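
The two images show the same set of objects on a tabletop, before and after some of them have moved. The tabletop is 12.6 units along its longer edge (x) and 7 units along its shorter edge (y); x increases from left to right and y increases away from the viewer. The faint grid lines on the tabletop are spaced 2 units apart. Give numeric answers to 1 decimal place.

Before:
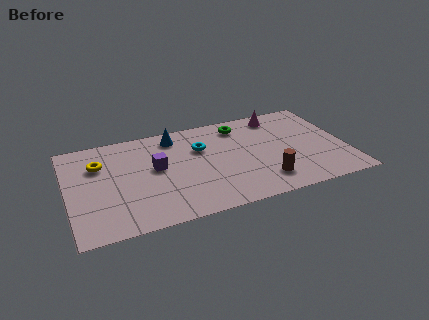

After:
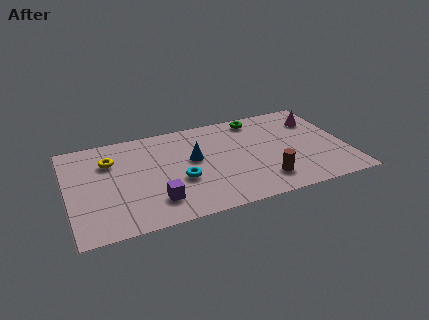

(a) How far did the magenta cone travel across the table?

1.9

From (9.8, 6.0) to (11.5, 5.2), the magenta cone covered √(1.7² + 0.8²) ≈ 1.9 units.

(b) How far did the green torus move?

0.9

The green torus was near (8.0, 5.8) before and (8.8, 6.1) after, so it travelled √(0.8² + 0.3²) ≈ 0.9 units.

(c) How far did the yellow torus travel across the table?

0.5

From (1.5, 4.9) to (2.0, 5.0), the yellow torus covered √(0.5² + 0.1²) ≈ 0.5 units.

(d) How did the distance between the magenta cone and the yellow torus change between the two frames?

+1.1

They were about 8.4 units apart before and 9.5 after — 1.1 units further apart.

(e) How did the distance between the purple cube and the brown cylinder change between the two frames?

-0.4

The distance was about 5.3 in the first image and 4.9 in the second, so they moved 0.4 units closer together.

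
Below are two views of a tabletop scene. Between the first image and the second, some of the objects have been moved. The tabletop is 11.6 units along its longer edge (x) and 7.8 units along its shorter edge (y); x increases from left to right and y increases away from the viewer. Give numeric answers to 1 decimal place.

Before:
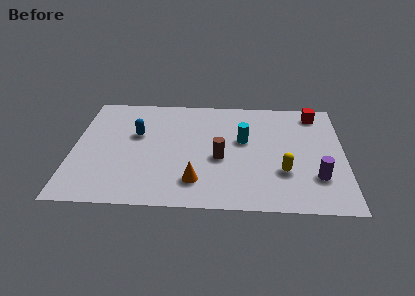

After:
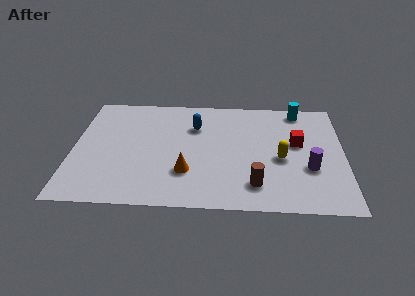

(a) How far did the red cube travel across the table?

2.3

From (10.4, 6.7) to (9.6, 4.5), the red cube covered √(0.8² + 2.2²) ≈ 2.3 units.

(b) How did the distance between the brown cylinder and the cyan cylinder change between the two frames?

+4.0

Before: roughly 1.6 units apart; after: 5.6. That's 4.0 units further apart.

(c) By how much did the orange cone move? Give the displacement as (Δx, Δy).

(-0.4, 0.6)

The orange cone started near (5.3, 1.7) and ended near (4.9, 2.3).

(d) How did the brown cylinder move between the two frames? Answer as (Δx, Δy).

(1.5, -1.7)

The brown cylinder started near (6.3, 3.3) and ended near (7.8, 1.6).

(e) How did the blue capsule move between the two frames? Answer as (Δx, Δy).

(2.5, 0.7)

The blue capsule was at about (2.7, 4.8) and moved to about (5.2, 5.5).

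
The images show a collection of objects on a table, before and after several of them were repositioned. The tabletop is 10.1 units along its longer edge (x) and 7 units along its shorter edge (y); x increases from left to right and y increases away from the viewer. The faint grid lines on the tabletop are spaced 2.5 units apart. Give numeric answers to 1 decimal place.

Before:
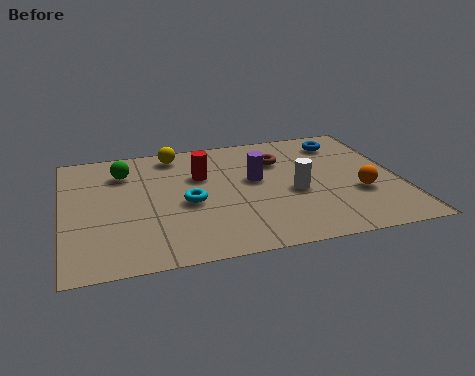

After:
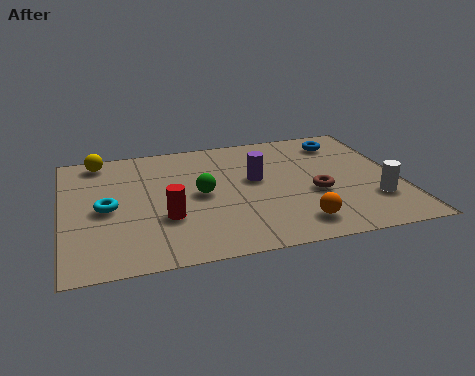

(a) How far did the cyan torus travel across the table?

2.4

From (3.7, 3.1) to (1.3, 3.3), the cyan torus covered √(2.4² + 0.2²) ≈ 2.4 units.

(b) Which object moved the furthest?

the green sphere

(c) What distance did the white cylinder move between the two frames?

2.5

From (6.9, 3.0) to (9.2, 2.0), the white cylinder covered √(2.3² + 1.0²) ≈ 2.5 units.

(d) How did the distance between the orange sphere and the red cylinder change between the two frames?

-1.1

Before: roughly 5.1 units apart; after: 4.0. That's 1.1 units closer together.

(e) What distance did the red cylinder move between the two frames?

2.5

The red cylinder moved from about (4.2, 4.6) to (3.0, 2.4), a distance of √(1.2² + 2.2²) ≈ 2.5.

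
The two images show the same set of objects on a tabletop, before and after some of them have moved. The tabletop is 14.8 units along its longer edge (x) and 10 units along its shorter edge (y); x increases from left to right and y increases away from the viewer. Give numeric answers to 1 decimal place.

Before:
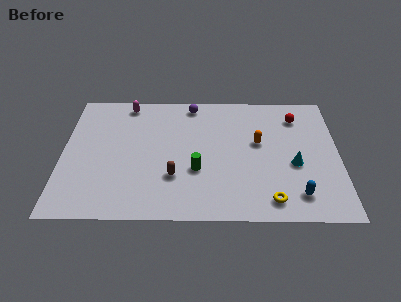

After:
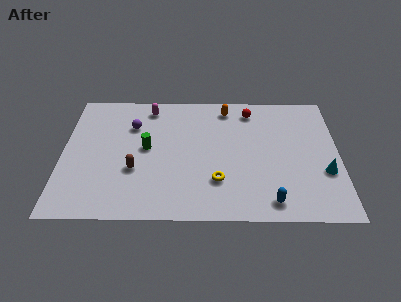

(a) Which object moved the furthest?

the purple sphere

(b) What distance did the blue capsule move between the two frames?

1.5

The blue capsule moved from about (12.5, 1.8) to (11.1, 1.3), a distance of √(1.4² + 0.5²) ≈ 1.5.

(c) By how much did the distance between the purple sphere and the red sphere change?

+0.7

They were about 5.8 units apart before and 6.5 after — 0.7 units further apart.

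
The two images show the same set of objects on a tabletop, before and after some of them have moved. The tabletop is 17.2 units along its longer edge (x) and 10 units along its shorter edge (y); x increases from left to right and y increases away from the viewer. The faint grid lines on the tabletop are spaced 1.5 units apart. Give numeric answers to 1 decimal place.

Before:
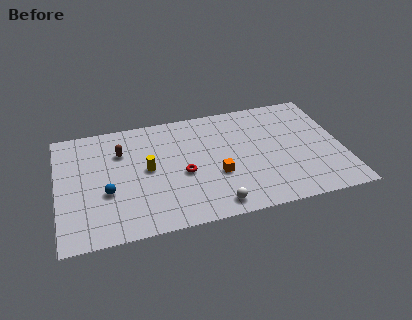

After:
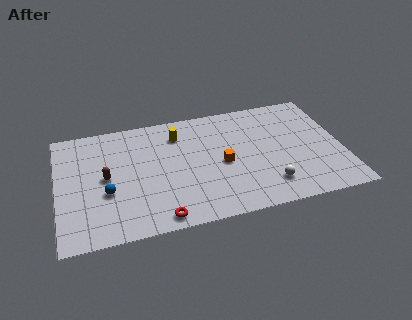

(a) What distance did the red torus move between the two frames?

3.7

The red torus moved from about (7.5, 4.3) to (5.9, 1.0), a distance of √(1.6² + 3.3²) ≈ 3.7.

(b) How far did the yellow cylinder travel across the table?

3.3

From (5.4, 5.2) to (7.4, 7.8), the yellow cylinder covered √(2.0² + 2.6²) ≈ 3.3 units.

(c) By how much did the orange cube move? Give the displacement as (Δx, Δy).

(0.4, 0.9)

The orange cube was at about (9.5, 3.7) and moved to about (9.9, 4.6).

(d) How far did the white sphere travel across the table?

3.4

The white sphere was near (9.2, 1.2) before and (12.5, 2.1) after, so it travelled √(3.3² + 0.9²) ≈ 3.4 units.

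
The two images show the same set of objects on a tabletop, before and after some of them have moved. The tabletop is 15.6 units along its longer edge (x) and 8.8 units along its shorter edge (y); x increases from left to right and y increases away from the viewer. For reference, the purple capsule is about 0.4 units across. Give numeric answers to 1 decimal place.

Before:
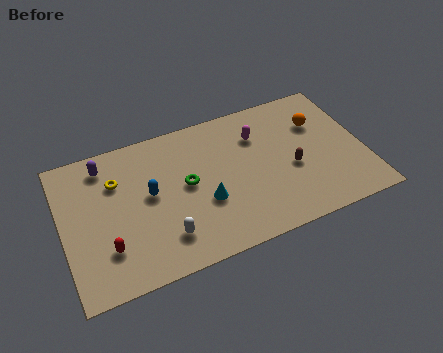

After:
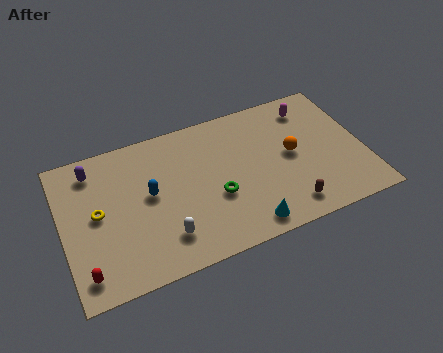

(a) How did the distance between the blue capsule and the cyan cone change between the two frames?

+2.8

They were about 3.1 units apart before and 5.9 after — 2.8 units further apart.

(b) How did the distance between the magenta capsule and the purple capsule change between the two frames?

+3.4

The distance was about 8.0 in the first image and 11.4 in the second, so they moved 3.4 units further apart.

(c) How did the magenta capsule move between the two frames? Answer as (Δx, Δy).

(2.9, 0.8)

From the two frames, the magenta capsule sits at roughly (10.3, 6.4) before and (13.2, 7.2) after.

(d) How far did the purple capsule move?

0.6

The purple capsule moved from about (2.4, 7.4) to (1.8, 7.3), a distance of √(0.6² + 0.1²) ≈ 0.6.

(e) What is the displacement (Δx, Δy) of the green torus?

(1.4, -1.3)

From the two frames, the green torus sits at roughly (6.4, 4.7) before and (7.8, 3.4) after.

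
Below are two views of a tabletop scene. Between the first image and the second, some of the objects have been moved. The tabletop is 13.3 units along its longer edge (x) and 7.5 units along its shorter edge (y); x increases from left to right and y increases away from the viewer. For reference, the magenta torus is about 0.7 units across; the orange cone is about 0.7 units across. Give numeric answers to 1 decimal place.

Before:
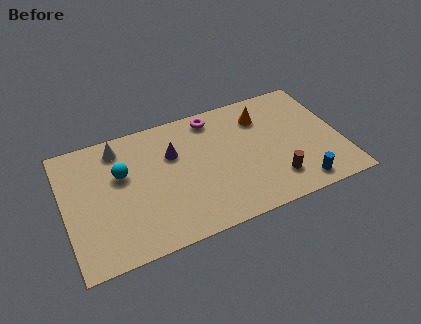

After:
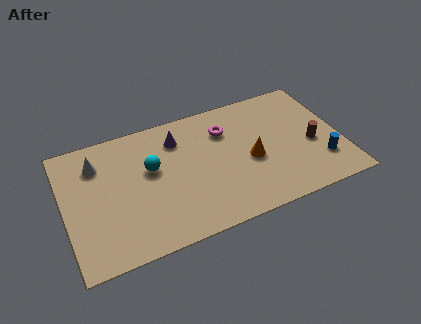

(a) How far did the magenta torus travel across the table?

1.1

The magenta torus moved from about (7.4, 6.5) to (7.9, 5.5), a distance of √(0.5² + 1.0²) ≈ 1.1.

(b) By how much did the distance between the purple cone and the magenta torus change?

-0.3

They were about 2.6 units apart before and 2.3 after — 0.3 units closer together.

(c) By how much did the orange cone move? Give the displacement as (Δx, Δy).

(-0.8, -2.4)

The orange cone started near (9.7, 5.7) and ended near (8.9, 3.3).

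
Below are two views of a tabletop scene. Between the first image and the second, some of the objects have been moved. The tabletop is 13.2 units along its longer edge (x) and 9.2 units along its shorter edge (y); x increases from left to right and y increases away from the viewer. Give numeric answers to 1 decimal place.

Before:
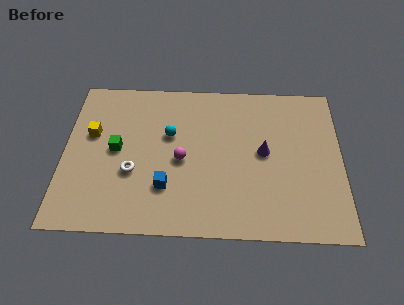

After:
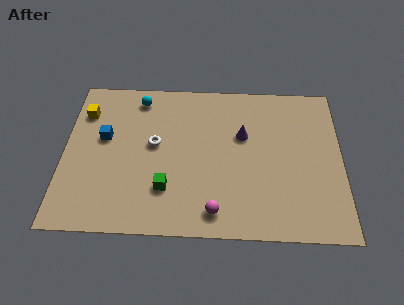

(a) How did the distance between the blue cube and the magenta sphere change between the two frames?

+5.0

Before: roughly 1.7 units apart; after: 6.7. That's 5.0 units further apart.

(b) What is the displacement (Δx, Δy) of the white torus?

(1.0, 1.7)

The white torus started near (3.3, 3.4) and ended near (4.3, 5.1).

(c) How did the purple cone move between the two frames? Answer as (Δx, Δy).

(-1.0, 1.0)

The purple cone was at about (9.5, 4.8) and moved to about (8.5, 5.8).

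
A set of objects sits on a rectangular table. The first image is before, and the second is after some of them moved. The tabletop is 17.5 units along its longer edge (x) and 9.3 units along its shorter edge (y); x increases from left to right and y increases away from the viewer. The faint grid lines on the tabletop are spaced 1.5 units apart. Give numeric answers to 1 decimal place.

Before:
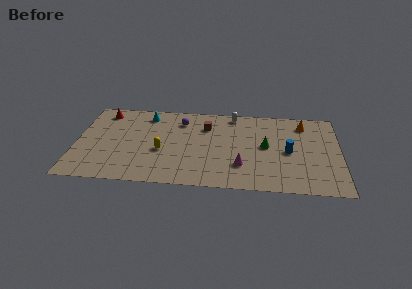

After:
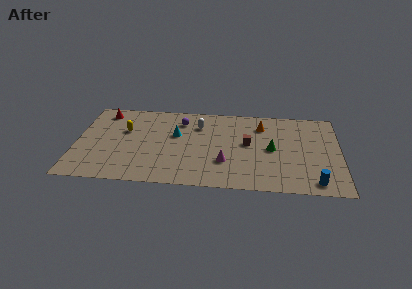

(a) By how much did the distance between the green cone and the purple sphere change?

+0.5

The distance was about 6.2 in the first image and 6.7 in the second, so they moved 0.5 units further apart.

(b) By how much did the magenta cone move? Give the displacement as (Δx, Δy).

(-1.1, 0.3)

The magenta cone started near (11.0, 2.6) and ended near (9.9, 2.9).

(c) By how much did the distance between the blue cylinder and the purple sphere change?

+3.0

The distance was about 7.8 in the first image and 10.8 in the second, so they moved 3.0 units further apart.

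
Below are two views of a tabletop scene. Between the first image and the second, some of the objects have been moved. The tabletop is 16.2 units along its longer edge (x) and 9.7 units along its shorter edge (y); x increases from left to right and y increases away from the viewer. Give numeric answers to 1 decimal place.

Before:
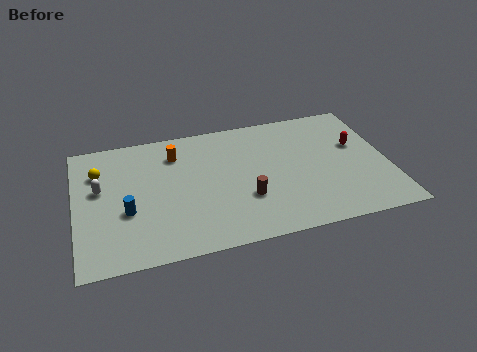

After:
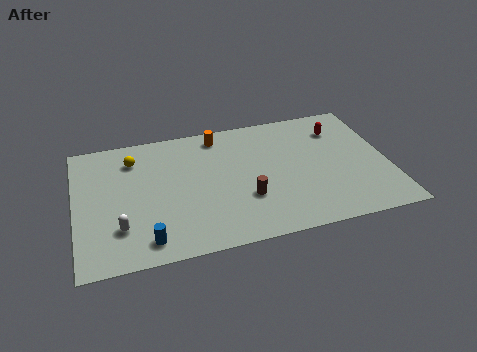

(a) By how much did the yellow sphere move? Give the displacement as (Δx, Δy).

(1.8, 0.6)

From the two frames, the yellow sphere sits at roughly (1.3, 7.0) before and (3.1, 7.6) after.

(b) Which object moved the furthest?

the white capsule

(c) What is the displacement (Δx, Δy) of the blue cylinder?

(0.9, -2.3)

The blue cylinder started near (2.6, 3.7) and ended near (3.5, 1.4).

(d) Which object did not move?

the brown cylinder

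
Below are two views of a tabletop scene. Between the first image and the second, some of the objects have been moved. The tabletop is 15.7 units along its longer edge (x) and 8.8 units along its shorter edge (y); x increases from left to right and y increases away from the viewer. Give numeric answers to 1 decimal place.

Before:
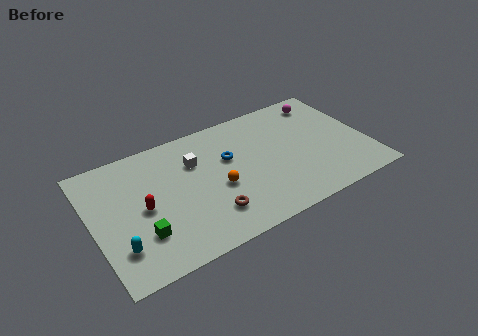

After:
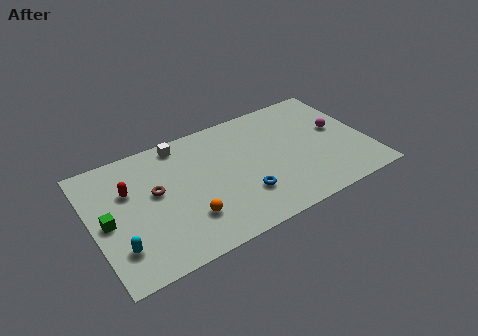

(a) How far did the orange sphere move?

2.3

From (7.0, 3.7) to (5.1, 2.4), the orange sphere covered √(1.9² + 1.3²) ≈ 2.3 units.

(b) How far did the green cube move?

2.4

The green cube was near (2.5, 2.5) before and (0.8, 4.2) after, so it travelled √(1.7² + 1.7²) ≈ 2.4 units.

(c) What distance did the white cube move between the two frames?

1.8

From (6.0, 6.1) to (5.4, 7.8), the white cube covered √(0.6² + 1.7²) ≈ 1.8 units.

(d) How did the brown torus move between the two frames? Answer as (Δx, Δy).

(-2.7, 2.9)

The brown torus was at about (6.3, 2.1) and moved to about (3.6, 5.0).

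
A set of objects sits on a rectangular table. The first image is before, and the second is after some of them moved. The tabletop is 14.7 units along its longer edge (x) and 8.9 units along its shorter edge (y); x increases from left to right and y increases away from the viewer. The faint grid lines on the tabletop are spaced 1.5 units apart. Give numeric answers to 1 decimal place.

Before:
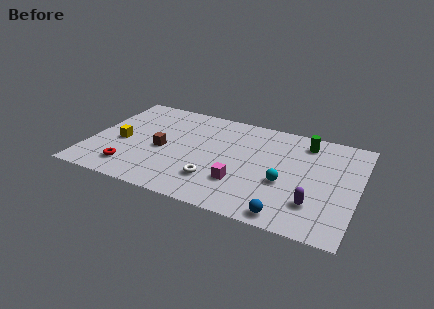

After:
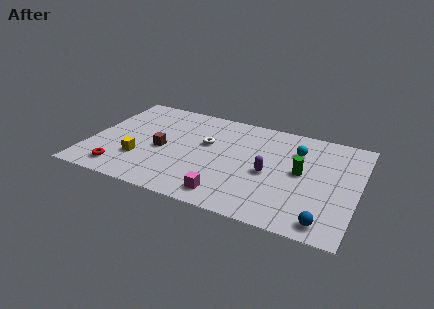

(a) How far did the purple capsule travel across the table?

3.1

From (12.5, 2.3) to (9.9, 4.0), the purple capsule covered √(2.6² + 1.7²) ≈ 3.1 units.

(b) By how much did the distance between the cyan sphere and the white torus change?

+1.1

Before: roughly 3.9 units apart; after: 5.0. That's 1.1 units further apart.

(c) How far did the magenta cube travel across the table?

1.4

The magenta cube moved from about (8.5, 2.6) to (7.9, 1.3), a distance of √(0.6² + 1.3²) ≈ 1.4.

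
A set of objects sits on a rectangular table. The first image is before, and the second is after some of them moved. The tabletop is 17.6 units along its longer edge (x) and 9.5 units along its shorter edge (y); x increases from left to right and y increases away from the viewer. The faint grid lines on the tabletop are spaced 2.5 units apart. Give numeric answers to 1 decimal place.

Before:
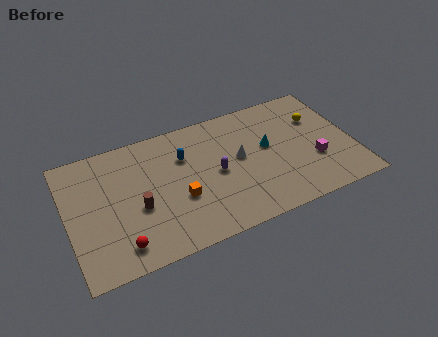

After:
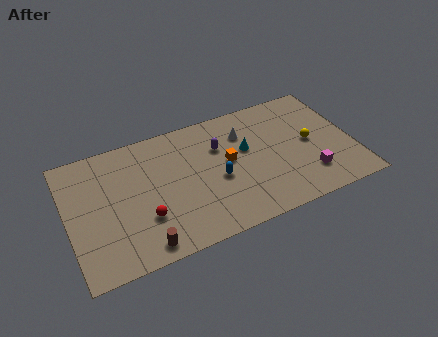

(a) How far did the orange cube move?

3.6

The orange cube moved from about (6.7, 3.6) to (9.9, 5.2), a distance of √(3.2² + 1.6²) ≈ 3.6.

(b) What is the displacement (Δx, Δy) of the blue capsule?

(1.8, -2.5)

The blue capsule started near (7.3, 6.6) and ended near (9.1, 4.1).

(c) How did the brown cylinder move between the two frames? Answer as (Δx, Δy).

(0.0, -2.8)

The brown cylinder was at about (4.2, 3.9) and moved to about (4.2, 1.1).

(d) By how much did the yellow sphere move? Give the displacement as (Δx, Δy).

(-0.7, -1.7)

The yellow sphere was at about (15.7, 6.5) and moved to about (15.0, 4.8).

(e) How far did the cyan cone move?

1.3

The cyan cone moved from about (12.4, 5.4) to (11.1, 5.7), a distance of √(1.3² + 0.3²) ≈ 1.3.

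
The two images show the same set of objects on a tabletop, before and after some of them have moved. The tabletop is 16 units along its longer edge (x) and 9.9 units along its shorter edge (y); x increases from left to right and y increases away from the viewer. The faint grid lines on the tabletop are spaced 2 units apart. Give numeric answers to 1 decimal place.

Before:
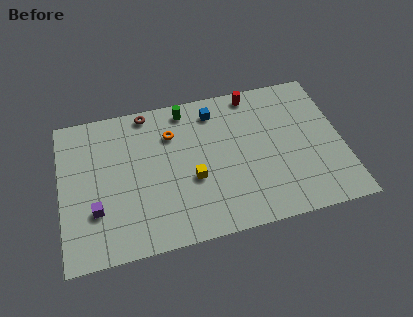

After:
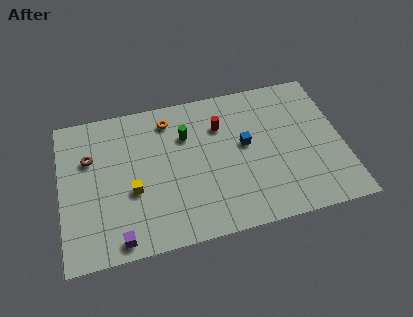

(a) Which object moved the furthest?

the brown torus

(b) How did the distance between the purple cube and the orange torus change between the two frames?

+1.8

They were about 6.1 units apart before and 7.9 after — 1.8 units further apart.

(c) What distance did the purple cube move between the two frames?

2.4

From (1.9, 3.1) to (3.1, 1.0), the purple cube covered √(1.2² + 2.1²) ≈ 2.4 units.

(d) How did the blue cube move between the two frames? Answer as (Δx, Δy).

(1.6, -2.7)

The blue cube was at about (8.9, 8.2) and moved to about (10.5, 5.5).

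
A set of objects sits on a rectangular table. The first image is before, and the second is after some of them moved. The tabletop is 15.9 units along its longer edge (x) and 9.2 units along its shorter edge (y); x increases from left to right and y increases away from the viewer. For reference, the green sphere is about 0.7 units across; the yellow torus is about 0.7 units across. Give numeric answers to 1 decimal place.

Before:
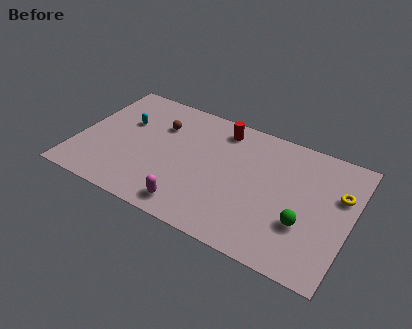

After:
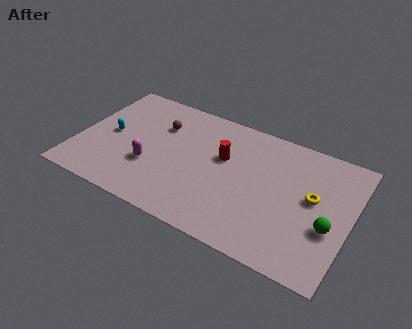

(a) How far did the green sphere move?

1.5

The green sphere moved from about (13.4, 3.1) to (14.8, 3.5), a distance of √(1.4² + 0.4²) ≈ 1.5.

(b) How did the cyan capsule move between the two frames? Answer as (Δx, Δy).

(-0.7, -1.3)

The cyan capsule was at about (2.5, 5.9) and moved to about (1.8, 4.6).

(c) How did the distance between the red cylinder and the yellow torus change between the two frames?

-2.0

They were about 7.3 units apart before and 5.3 after — 2.0 units closer together.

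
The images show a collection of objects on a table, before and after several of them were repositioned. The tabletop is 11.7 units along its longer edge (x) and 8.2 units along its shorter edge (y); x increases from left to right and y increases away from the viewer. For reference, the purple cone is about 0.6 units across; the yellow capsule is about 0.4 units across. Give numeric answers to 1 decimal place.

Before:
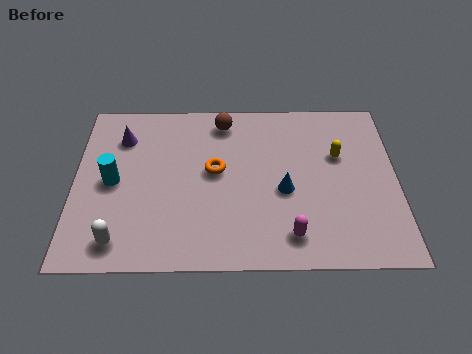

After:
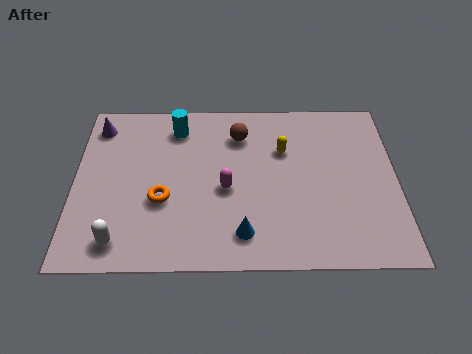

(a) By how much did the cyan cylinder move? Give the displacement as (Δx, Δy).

(2.3, 2.7)

The cyan cylinder was at about (1.4, 4.0) and moved to about (3.7, 6.7).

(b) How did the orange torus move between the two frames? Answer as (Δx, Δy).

(-1.9, -1.4)

The orange torus was at about (5.1, 4.5) and moved to about (3.2, 3.1).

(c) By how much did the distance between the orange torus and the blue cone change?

+0.6

The distance was about 2.7 in the first image and 3.3 in the second, so they moved 0.6 units further apart.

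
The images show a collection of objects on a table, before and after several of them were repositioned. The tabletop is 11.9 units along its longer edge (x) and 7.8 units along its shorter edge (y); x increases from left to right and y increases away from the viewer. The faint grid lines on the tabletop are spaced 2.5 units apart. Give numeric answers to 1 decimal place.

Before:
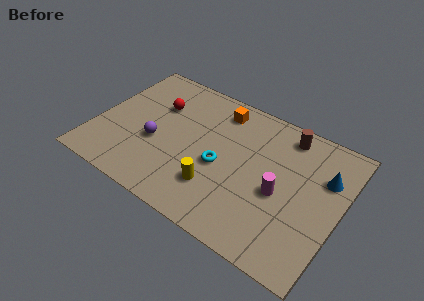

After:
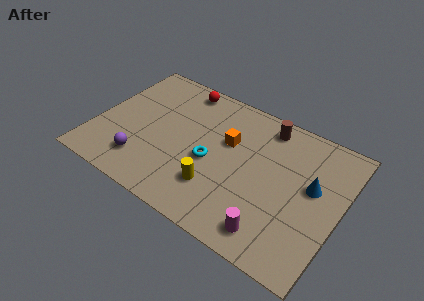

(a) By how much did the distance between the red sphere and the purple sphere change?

+3.1

They were about 2.2 units apart before and 5.3 after — 3.1 units further apart.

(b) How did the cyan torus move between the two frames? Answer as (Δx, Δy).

(-0.5, 0.0)

The cyan torus started near (6.2, 3.4) and ended near (5.7, 3.4).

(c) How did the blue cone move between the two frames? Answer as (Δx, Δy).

(-0.5, -0.8)

The blue cone was at about (11.0, 5.3) and moved to about (10.5, 4.5).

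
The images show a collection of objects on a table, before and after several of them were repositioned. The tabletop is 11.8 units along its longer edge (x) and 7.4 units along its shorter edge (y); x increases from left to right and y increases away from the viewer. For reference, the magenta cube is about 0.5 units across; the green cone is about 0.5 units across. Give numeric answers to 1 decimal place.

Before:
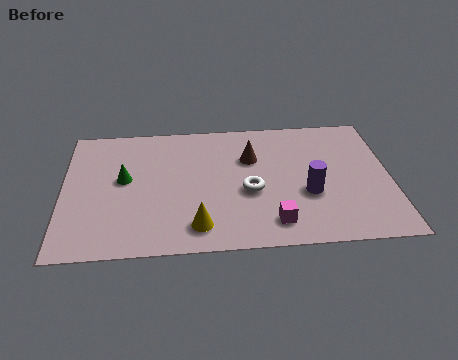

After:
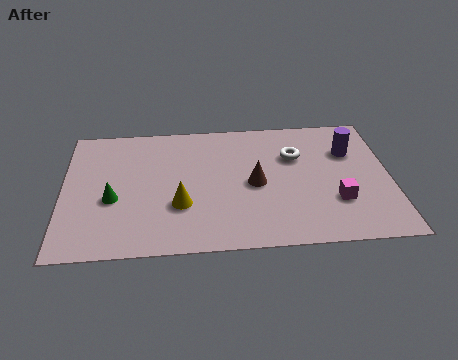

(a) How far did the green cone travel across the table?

1.2

The green cone moved from about (2.2, 4.1) to (1.8, 3.0), a distance of √(0.4² + 1.1²) ≈ 1.2.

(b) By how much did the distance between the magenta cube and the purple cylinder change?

+0.9

They were about 2.0 units apart before and 2.9 after — 0.9 units further apart.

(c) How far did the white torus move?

2.5

The white torus was near (6.7, 3.1) before and (8.4, 5.0) after, so it travelled √(1.7² + 1.9²) ≈ 2.5 units.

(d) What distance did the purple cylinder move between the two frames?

2.8

From (8.8, 2.8) to (10.4, 5.1), the purple cylinder covered √(1.6² + 2.3²) ≈ 2.8 units.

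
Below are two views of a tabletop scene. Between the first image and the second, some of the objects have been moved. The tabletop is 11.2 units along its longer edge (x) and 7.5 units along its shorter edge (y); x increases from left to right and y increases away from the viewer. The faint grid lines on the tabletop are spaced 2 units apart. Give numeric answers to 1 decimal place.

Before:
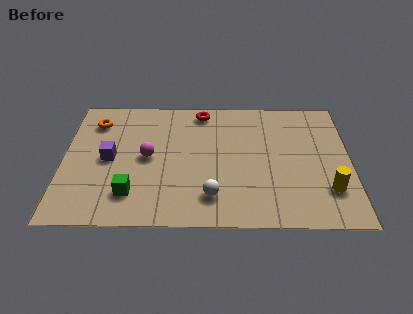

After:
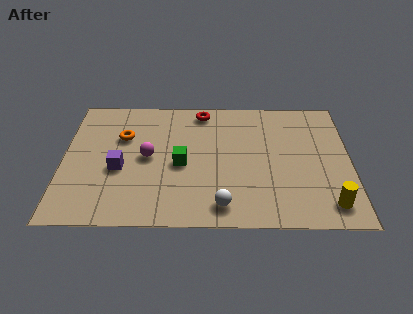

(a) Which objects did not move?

the red torus and the magenta sphere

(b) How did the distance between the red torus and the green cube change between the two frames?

-2.3

The distance was about 5.6 in the first image and 3.3 in the second, so they moved 2.3 units closer together.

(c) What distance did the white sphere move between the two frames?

0.6

The white sphere moved from about (5.8, 1.6) to (6.2, 1.1), a distance of √(0.4² + 0.5²) ≈ 0.6.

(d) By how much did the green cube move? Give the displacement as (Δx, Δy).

(1.9, 1.7)

The green cube started near (2.7, 1.7) and ended near (4.6, 3.4).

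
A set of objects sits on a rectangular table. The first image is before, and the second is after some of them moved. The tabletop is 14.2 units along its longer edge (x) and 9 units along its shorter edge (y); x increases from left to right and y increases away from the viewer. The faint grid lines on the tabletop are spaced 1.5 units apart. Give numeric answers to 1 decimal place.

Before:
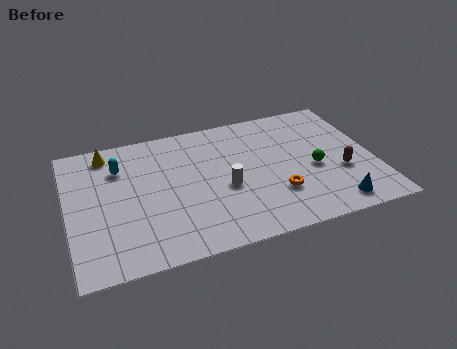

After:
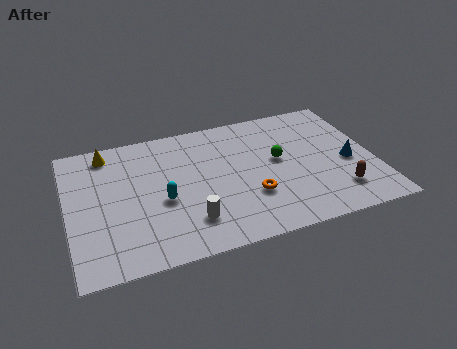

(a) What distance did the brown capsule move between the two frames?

1.3

From (12.6, 3.3) to (12.3, 2.0), the brown capsule covered √(0.3² + 1.3²) ≈ 1.3 units.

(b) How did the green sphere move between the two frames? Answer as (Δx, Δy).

(-1.6, 1.1)

The green sphere was at about (11.4, 3.9) and moved to about (9.8, 5.0).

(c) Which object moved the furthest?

the cyan capsule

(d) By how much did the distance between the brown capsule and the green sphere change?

+2.6

Before: roughly 1.3 units apart; after: 3.9. That's 2.6 units further apart.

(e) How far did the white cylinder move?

2.5

The white cylinder moved from about (7.2, 3.8) to (5.4, 2.1), a distance of √(1.8² + 1.7²) ≈ 2.5.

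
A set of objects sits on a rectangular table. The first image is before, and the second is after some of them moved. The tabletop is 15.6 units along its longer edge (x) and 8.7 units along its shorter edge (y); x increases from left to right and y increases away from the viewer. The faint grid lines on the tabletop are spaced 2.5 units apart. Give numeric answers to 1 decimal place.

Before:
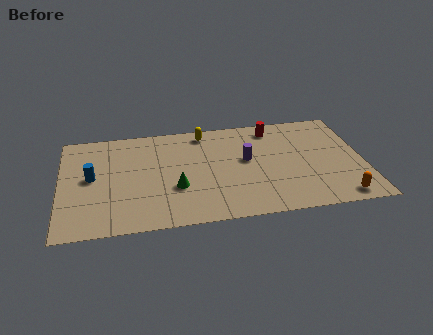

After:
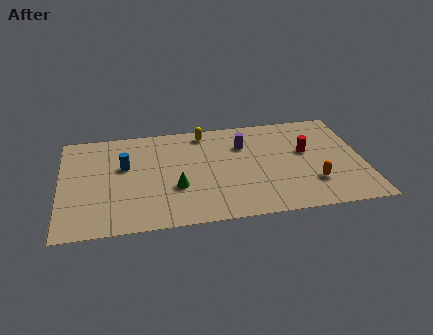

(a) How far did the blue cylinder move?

1.8

The blue cylinder moved from about (1.6, 4.6) to (3.3, 5.3), a distance of √(1.7² + 0.7²) ≈ 1.8.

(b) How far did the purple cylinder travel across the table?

1.3

The purple cylinder moved from about (9.6, 4.9) to (9.5, 6.2), a distance of √(0.1² + 1.3²) ≈ 1.3.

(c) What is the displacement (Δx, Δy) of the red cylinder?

(1.6, -2.3)

From the two frames, the red cylinder sits at roughly (11.1, 7.4) before and (12.7, 5.1) after.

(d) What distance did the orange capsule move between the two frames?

1.9

The orange capsule moved from about (14.2, 1.0) to (12.9, 2.4), a distance of √(1.3² + 1.4²) ≈ 1.9.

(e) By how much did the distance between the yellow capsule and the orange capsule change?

-1.9

The distance was about 9.4 in the first image and 7.5 in the second, so they moved 1.9 units closer together.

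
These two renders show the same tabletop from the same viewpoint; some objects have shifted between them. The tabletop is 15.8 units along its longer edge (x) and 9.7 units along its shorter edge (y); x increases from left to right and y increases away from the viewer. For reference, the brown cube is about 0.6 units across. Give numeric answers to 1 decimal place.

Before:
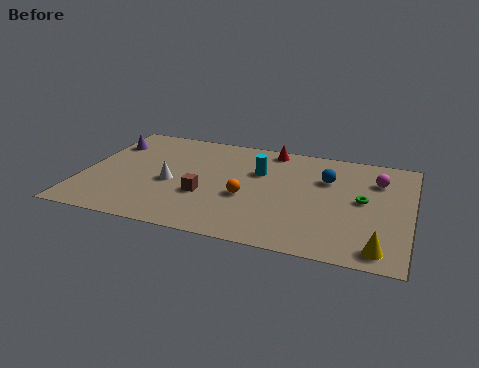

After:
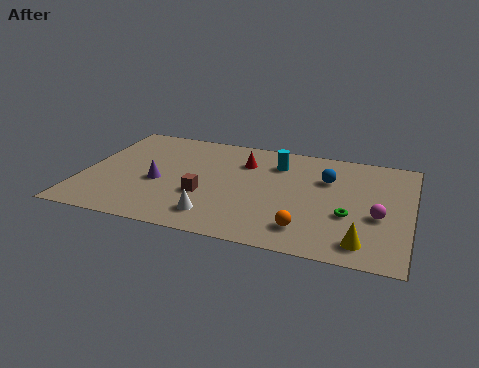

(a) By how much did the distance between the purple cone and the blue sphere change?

-2.4

The distance was about 10.8 in the first image and 8.4 in the second, so they moved 2.4 units closer together.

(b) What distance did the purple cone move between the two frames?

4.2

The purple cone was near (0.9, 7.2) before and (3.7, 4.1) after, so it travelled √(2.8² + 3.1²) ≈ 4.2 units.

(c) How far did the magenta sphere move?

3.2

The magenta sphere was near (14.1, 7.1) before and (14.3, 3.9) after, so it travelled √(0.2² + 3.2²) ≈ 3.2 units.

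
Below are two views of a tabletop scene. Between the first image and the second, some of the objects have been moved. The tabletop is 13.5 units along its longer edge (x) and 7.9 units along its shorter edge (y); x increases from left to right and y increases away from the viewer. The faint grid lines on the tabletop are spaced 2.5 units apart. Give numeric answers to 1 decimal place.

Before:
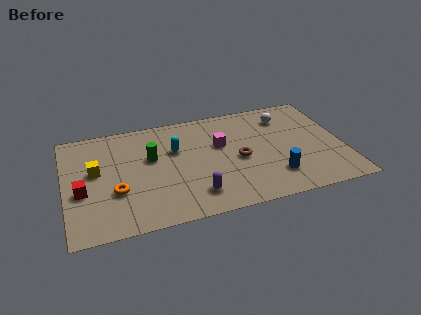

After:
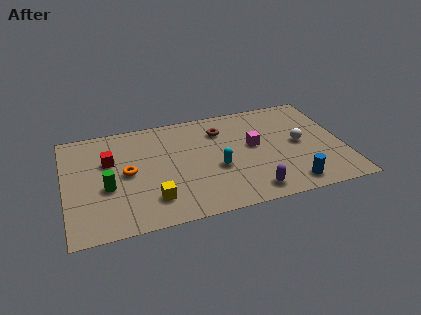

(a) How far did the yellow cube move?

3.7

From (1.5, 4.5) to (4.1, 1.8), the yellow cube covered √(2.6² + 2.7²) ≈ 3.7 units.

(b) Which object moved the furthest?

the yellow cube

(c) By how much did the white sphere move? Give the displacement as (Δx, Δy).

(0.5, -2.2)

The white sphere was at about (10.9, 6.2) and moved to about (11.4, 4.0).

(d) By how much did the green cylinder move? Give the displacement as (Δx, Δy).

(-2.2, -1.6)

The green cylinder started near (4.2, 4.8) and ended near (2.0, 3.2).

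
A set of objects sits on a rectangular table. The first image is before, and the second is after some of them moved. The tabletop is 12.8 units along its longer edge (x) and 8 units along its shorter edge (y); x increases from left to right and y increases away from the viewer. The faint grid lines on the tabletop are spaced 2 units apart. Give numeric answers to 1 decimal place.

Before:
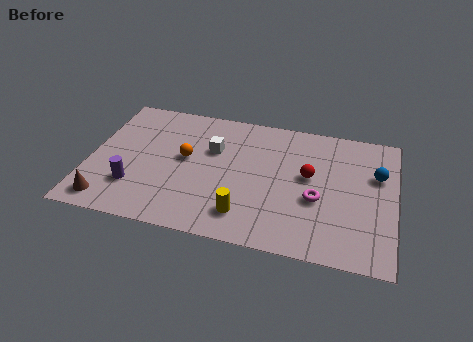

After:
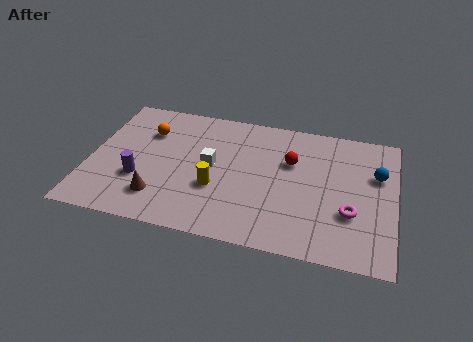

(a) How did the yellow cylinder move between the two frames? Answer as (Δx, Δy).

(-1.3, 1.3)

The yellow cylinder was at about (6.7, 1.6) and moved to about (5.4, 2.9).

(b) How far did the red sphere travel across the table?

1.1

The red sphere moved from about (9.2, 4.5) to (8.4, 5.2), a distance of √(0.8² + 0.7²) ≈ 1.1.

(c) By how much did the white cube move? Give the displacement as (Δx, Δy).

(0.0, -1.0)

The white cube started near (5.1, 5.2) and ended near (5.1, 4.2).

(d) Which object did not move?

the blue sphere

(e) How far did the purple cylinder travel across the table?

0.5

The purple cylinder was near (2.0, 2.2) before and (2.2, 2.7) after, so it travelled √(0.2² + 0.5²) ≈ 0.5 units.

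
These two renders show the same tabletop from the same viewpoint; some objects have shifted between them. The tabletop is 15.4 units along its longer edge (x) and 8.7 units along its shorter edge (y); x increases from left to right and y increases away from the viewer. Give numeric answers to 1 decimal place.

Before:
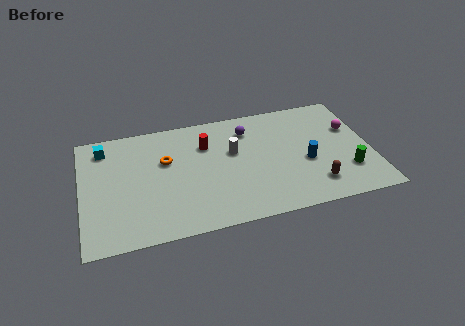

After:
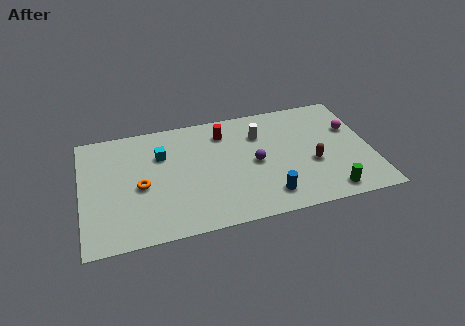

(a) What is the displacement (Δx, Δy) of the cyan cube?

(3.0, -1.2)

The cyan cube started near (1.3, 7.2) and ended near (4.3, 6.0).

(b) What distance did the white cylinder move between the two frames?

1.8

The white cylinder moved from about (8.1, 5.3) to (9.6, 6.3), a distance of √(1.5² + 1.0²) ≈ 1.8.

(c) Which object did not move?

the magenta sphere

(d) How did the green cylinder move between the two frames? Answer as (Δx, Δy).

(-1.1, -1.3)

From the two frames, the green cylinder sits at roughly (14.0, 2.4) before and (12.9, 1.1) after.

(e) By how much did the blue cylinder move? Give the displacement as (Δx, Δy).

(-2.2, -2.0)

The blue cylinder was at about (11.9, 3.6) and moved to about (9.7, 1.6).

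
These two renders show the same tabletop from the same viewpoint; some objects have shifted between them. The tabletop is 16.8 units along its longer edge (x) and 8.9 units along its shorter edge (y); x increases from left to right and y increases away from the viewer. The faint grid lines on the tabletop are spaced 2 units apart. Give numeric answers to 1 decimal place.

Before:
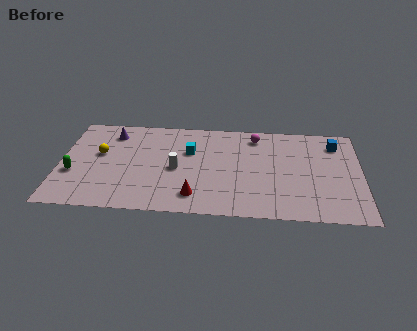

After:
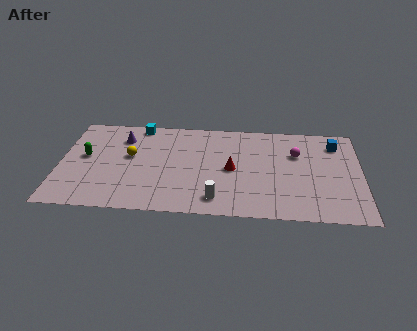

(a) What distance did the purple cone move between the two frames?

0.7

From (2.8, 7.2) to (3.4, 6.8), the purple cone covered √(0.6² + 0.4²) ≈ 0.7 units.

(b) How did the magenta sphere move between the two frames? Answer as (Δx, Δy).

(2.3, -1.5)

From the two frames, the magenta sphere sits at roughly (10.9, 7.5) before and (13.2, 6.0) after.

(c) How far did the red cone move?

3.3

From (7.6, 1.7) to (9.6, 4.3), the red cone covered √(2.0² + 2.6²) ≈ 3.3 units.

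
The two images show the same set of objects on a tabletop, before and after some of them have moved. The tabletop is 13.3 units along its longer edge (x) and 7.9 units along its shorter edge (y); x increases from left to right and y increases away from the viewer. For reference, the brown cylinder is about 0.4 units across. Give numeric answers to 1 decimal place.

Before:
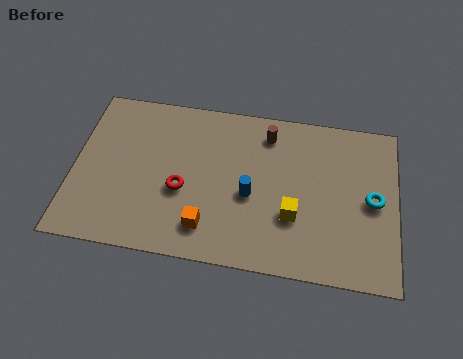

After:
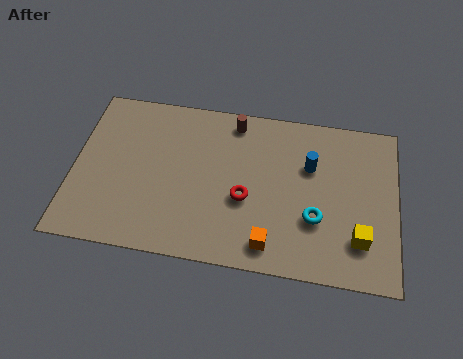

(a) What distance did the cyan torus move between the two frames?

2.6

The cyan torus was near (12.3, 3.9) before and (10.0, 2.7) after, so it travelled √(2.3² + 1.2²) ≈ 2.6 units.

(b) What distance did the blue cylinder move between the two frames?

3.0

The blue cylinder was near (7.3, 3.4) before and (9.7, 5.2) after, so it travelled √(2.4² + 1.8²) ≈ 3.0 units.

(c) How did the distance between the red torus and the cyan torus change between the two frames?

-4.9

The distance was about 7.8 in the first image and 2.9 in the second, so they moved 4.9 units closer together.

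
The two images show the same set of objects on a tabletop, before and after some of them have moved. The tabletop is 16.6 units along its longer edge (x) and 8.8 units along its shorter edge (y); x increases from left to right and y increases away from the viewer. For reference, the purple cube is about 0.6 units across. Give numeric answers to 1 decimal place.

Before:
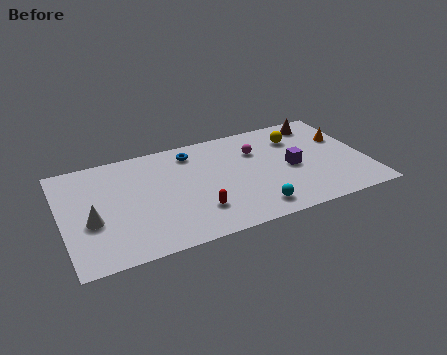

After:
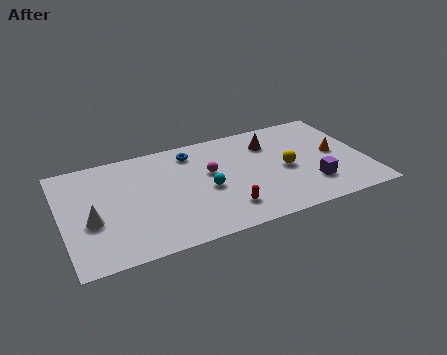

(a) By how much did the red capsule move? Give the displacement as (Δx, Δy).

(1.5, -0.4)

The red capsule was at about (7.1, 2.3) and moved to about (8.6, 1.9).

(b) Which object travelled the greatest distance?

the cyan sphere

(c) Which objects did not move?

the blue torus and the white cone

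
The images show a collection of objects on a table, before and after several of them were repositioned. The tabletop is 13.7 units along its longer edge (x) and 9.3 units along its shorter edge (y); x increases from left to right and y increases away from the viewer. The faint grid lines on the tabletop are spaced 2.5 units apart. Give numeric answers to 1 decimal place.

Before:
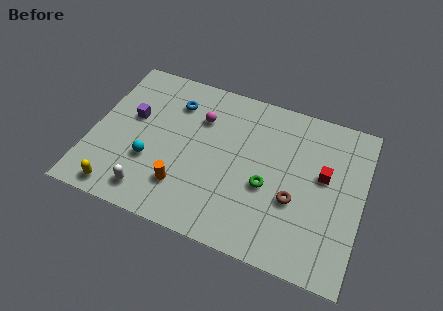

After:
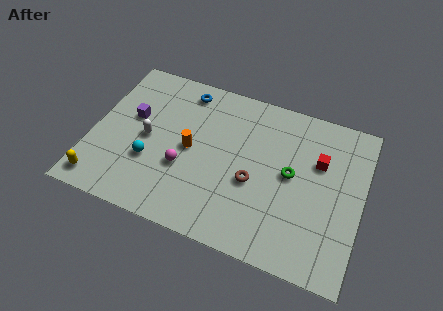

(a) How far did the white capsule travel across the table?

3.1

From (3.3, 1.4) to (2.8, 4.5), the white capsule covered √(0.5² + 3.1²) ≈ 3.1 units.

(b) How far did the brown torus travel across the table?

2.1

From (10.4, 3.5) to (8.3, 3.8), the brown torus covered √(2.1² + 0.3²) ≈ 2.1 units.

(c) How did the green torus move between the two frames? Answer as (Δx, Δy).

(1.1, 1.1)

From the two frames, the green torus sits at roughly (9.0, 3.8) before and (10.1, 4.9) after.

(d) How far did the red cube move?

0.8

The red cube moved from about (11.7, 5.4) to (11.4, 6.1), a distance of √(0.3² + 0.7²) ≈ 0.8.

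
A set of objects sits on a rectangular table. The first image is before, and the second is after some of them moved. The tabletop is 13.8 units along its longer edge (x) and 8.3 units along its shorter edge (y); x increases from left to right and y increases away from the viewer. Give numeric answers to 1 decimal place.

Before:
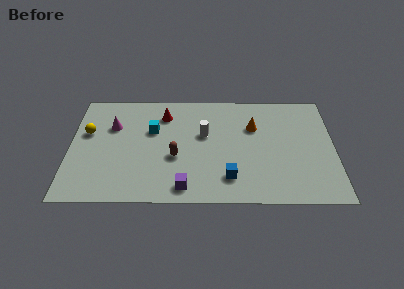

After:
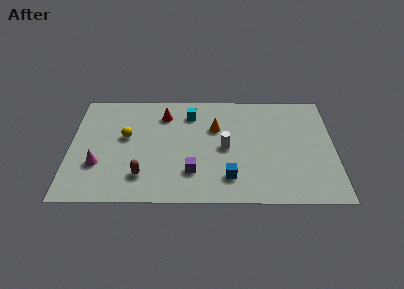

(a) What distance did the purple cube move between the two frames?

1.2

The purple cube moved from about (6.0, 1.1) to (6.4, 2.2), a distance of √(0.4² + 1.1²) ≈ 1.2.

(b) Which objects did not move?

the red cone and the blue cube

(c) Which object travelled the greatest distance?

the magenta cone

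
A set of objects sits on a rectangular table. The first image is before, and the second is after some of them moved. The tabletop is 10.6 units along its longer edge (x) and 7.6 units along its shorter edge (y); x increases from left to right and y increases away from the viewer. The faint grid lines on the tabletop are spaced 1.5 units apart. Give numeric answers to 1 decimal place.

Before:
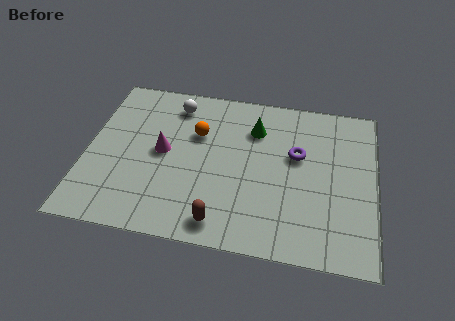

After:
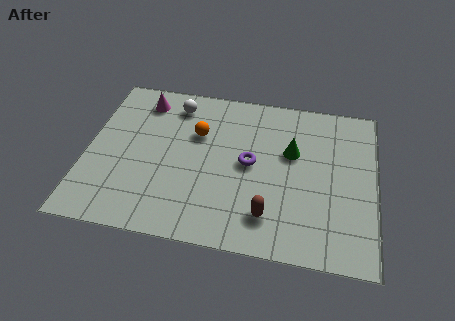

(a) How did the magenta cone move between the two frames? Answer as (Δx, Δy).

(-0.9, 2.4)

The magenta cone started near (2.8, 3.9) and ended near (1.9, 6.3).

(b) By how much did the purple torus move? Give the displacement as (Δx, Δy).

(-1.7, -0.7)

The purple torus was at about (7.7, 4.6) and moved to about (6.0, 3.9).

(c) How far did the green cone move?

1.7

From (6.1, 5.6) to (7.5, 4.7), the green cone covered √(1.4² + 0.9²) ≈ 1.7 units.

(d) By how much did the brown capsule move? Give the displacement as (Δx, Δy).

(1.7, 0.6)

From the two frames, the brown capsule sits at roughly (5.1, 1.0) before and (6.8, 1.6) after.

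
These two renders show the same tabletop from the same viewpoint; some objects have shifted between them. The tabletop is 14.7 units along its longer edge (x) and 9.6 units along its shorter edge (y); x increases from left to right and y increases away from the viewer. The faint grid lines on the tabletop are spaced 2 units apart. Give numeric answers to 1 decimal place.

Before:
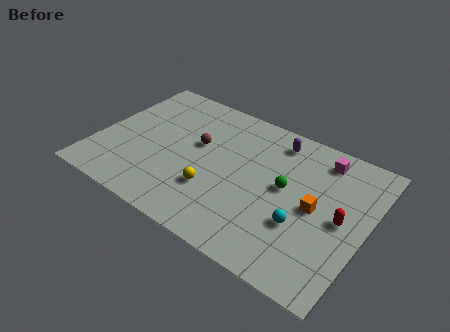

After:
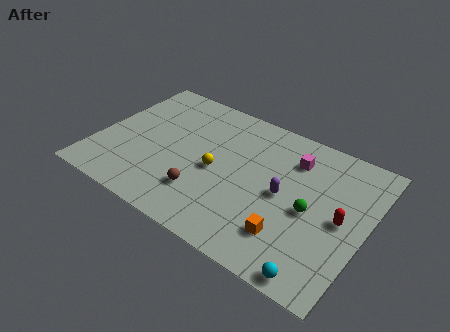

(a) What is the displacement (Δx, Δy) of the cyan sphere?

(1.3, -2.5)

The cyan sphere started near (11.5, 3.3) and ended near (12.8, 0.8).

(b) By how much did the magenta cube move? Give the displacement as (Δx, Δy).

(-1.4, -0.8)

From the two frames, the magenta cube sits at roughly (11.8, 8.1) before and (10.4, 7.3) after.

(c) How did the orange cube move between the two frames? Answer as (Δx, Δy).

(-1.0, -2.4)

From the two frames, the orange cube sits at roughly (12.0, 4.7) before and (11.0, 2.3) after.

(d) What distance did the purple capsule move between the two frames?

3.5

The purple capsule moved from about (9.3, 8.1) to (10.3, 4.7), a distance of √(1.0² + 3.4²) ≈ 3.5.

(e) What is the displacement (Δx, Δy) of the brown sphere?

(0.9, -3.2)

The brown sphere was at about (5.3, 5.7) and moved to about (6.2, 2.5).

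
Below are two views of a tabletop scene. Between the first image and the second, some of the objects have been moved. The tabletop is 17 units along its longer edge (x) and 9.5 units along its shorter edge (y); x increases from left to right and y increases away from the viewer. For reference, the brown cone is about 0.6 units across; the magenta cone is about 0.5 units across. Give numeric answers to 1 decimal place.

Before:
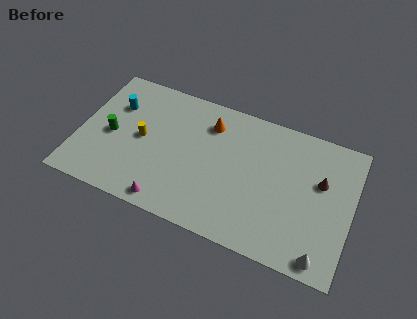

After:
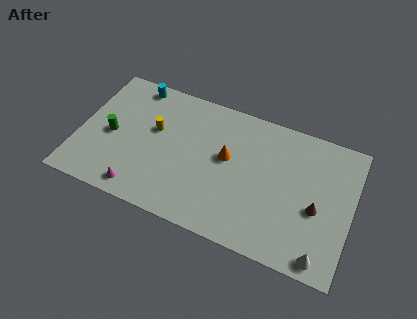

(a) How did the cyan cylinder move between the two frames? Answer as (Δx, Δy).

(1.0, 1.9)

From the two frames, the cyan cylinder sits at roughly (2.0, 6.6) before and (3.0, 8.5) after.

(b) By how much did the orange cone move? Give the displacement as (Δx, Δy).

(1.3, -2.0)

The orange cone started near (7.9, 7.4) and ended near (9.2, 5.4).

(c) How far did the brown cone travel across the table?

1.9

From (15.0, 5.9) to (14.9, 4.0), the brown cone covered √(0.1² + 1.9²) ≈ 1.9 units.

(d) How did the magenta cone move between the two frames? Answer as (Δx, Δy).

(-1.8, 0.2)

The magenta cone started near (6.0, 1.0) and ended near (4.2, 1.2).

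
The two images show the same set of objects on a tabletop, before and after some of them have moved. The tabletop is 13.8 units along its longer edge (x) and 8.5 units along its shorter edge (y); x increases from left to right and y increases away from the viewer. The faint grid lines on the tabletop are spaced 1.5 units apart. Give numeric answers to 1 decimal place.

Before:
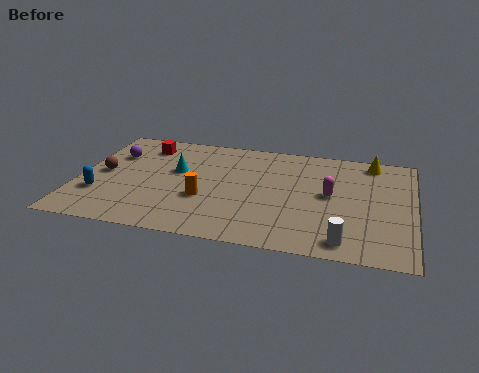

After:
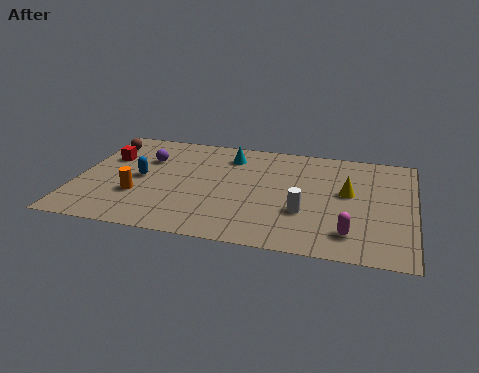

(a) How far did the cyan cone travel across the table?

2.7

The cyan cone moved from about (4.0, 5.1) to (6.1, 6.8), a distance of √(2.1² + 1.7²) ≈ 2.7.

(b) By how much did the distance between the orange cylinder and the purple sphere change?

-1.9

The distance was about 4.9 in the first image and 3.0 in the second, so they moved 1.9 units closer together.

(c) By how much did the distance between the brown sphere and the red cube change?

-1.8

Before: roughly 3.0 units apart; after: 1.2. That's 1.8 units closer together.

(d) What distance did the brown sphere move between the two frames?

2.5

The brown sphere moved from about (1.0, 4.3) to (0.8, 6.8), a distance of √(0.2² + 2.5²) ≈ 2.5.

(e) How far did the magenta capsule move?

2.9

The magenta capsule moved from about (10.4, 4.5) to (11.3, 1.7), a distance of √(0.9² + 2.8²) ≈ 2.9.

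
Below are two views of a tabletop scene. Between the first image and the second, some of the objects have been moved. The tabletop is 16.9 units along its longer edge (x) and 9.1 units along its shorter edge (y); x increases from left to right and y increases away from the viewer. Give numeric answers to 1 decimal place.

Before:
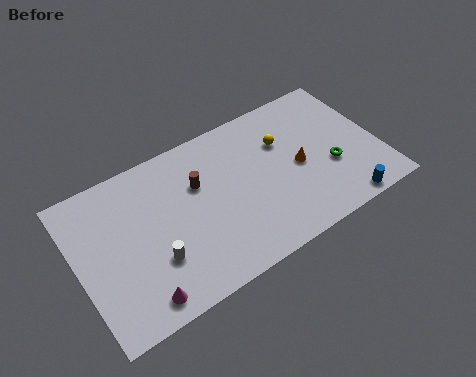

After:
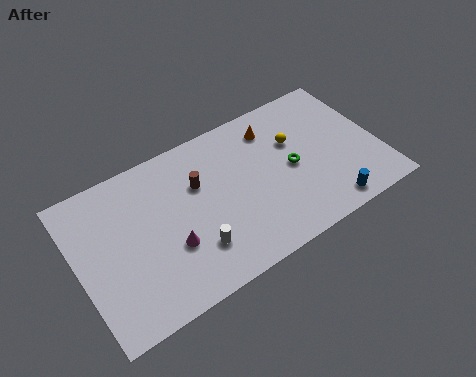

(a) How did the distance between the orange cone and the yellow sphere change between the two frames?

-0.3

The distance was about 2.0 in the first image and 1.7 in the second, so they moved 0.3 units closer together.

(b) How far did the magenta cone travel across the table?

2.8

The magenta cone moved from about (2.9, 1.2) to (4.9, 3.2), a distance of √(2.0² + 2.0²) ≈ 2.8.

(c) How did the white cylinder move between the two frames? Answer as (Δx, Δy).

(2.1, -0.5)

From the two frames, the white cylinder sits at roughly (4.0, 2.9) before and (6.1, 2.4) after.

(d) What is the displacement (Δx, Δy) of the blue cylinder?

(-0.8, 0.3)

From the two frames, the blue cylinder sits at roughly (14.3, 0.8) before and (13.5, 1.1) after.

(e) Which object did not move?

the brown cylinder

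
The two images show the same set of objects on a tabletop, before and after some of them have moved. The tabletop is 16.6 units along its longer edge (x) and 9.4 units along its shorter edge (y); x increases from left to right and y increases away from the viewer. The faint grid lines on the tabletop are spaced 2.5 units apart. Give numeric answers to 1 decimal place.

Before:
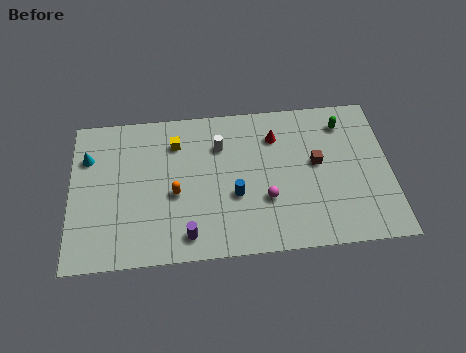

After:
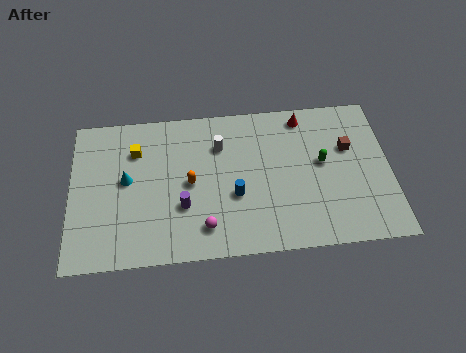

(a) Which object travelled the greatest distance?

the magenta sphere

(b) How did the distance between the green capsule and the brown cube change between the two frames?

-1.2

They were about 2.8 units apart before and 1.6 after — 1.2 units closer together.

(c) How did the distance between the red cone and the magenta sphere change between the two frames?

+4.4

The distance was about 3.9 in the first image and 8.3 in the second, so they moved 4.4 units further apart.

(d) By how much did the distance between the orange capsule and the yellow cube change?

+0.4

They were about 3.2 units apart before and 3.6 after — 0.4 units further apart.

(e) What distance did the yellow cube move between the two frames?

2.1

The yellow cube was near (5.5, 7.2) before and (3.4, 6.9) after, so it travelled √(2.1² + 0.3²) ≈ 2.1 units.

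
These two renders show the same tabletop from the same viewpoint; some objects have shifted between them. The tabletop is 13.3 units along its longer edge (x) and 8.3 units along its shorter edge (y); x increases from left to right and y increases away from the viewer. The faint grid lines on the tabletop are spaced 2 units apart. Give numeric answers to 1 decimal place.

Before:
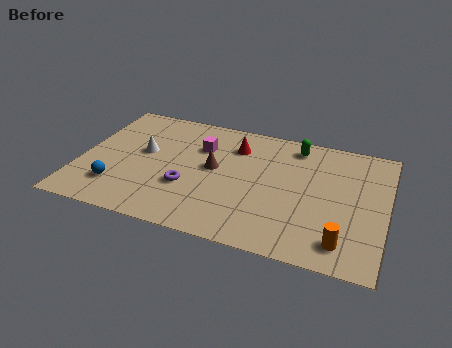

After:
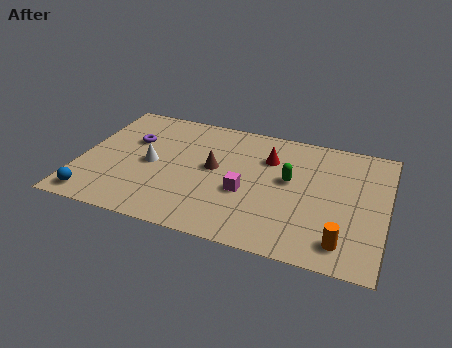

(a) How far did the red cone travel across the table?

1.6

The red cone moved from about (6.6, 6.3) to (8.1, 5.9), a distance of √(1.5² + 0.4²) ≈ 1.6.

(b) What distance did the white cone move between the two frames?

0.8

The white cone was near (2.7, 4.7) before and (3.1, 4.0) after, so it travelled √(0.4² + 0.7²) ≈ 0.8 units.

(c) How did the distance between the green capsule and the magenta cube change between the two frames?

-2.0

Before: roughly 4.3 units apart; after: 2.3. That's 2.0 units closer together.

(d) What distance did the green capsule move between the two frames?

2.4

The green capsule moved from about (9.2, 7.1) to (9.1, 4.7), a distance of √(0.1² + 2.4²) ≈ 2.4.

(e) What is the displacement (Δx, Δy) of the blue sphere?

(-0.9, -1.0)

From the two frames, the blue sphere sits at roughly (1.8, 2.0) before and (0.9, 1.0) after.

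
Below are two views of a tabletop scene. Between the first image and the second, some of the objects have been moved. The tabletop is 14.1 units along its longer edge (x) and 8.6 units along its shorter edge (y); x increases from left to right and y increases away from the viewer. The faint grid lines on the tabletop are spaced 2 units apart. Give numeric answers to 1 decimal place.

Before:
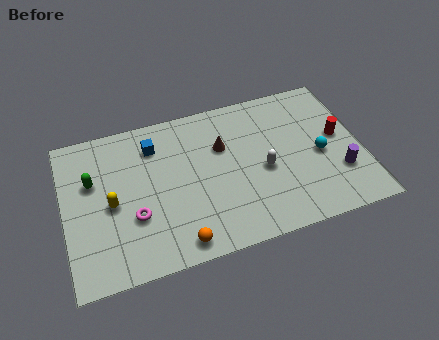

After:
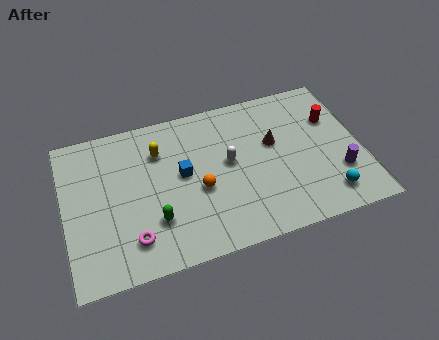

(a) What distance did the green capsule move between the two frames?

4.0

From (1.4, 5.5) to (4.1, 2.5), the green capsule covered √(2.7² + 3.0²) ≈ 4.0 units.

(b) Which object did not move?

the purple cylinder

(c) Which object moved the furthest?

the green capsule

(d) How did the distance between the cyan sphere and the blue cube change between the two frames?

-0.9

They were about 8.2 units apart before and 7.3 after — 0.9 units closer together.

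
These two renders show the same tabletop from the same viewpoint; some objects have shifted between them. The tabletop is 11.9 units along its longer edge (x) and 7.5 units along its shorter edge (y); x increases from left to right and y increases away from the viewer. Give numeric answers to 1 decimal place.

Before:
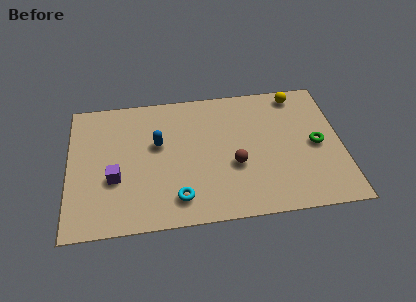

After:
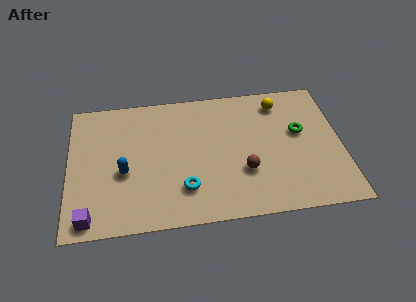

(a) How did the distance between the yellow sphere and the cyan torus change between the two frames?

-1.4

Before: roughly 7.5 units apart; after: 6.1. That's 1.4 units closer together.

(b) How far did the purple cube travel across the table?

2.3

The purple cube was near (2.0, 2.8) before and (0.9, 0.8) after, so it travelled √(1.1² + 2.0²) ≈ 2.3 units.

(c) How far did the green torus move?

1.1

The green torus was near (10.8, 3.6) before and (10.1, 4.4) after, so it travelled √(0.7² + 0.8²) ≈ 1.1 units.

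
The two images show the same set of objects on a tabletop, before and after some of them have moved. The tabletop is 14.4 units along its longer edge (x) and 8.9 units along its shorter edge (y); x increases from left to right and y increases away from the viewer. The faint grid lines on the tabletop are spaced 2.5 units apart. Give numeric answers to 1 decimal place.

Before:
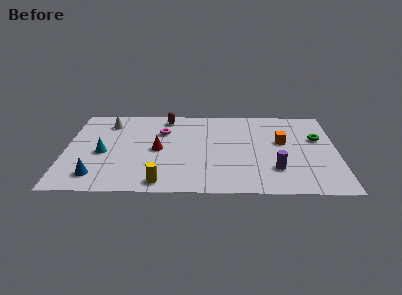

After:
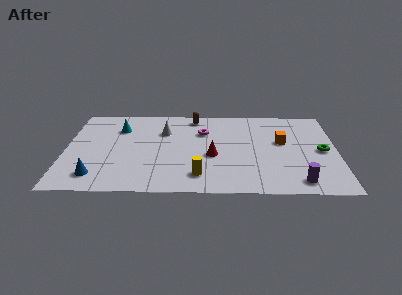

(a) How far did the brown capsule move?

1.5

The brown capsule moved from about (5.3, 7.7) to (6.8, 7.8), a distance of √(1.5² + 0.1²) ≈ 1.5.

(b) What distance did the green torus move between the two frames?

1.3

From (13.4, 5.6) to (13.6, 4.3), the green torus covered √(0.2² + 1.3²) ≈ 1.3 units.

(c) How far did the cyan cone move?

2.7

The cyan cone was near (2.0, 3.9) before and (2.8, 6.5) after, so it travelled √(0.8² + 2.6²) ≈ 2.7 units.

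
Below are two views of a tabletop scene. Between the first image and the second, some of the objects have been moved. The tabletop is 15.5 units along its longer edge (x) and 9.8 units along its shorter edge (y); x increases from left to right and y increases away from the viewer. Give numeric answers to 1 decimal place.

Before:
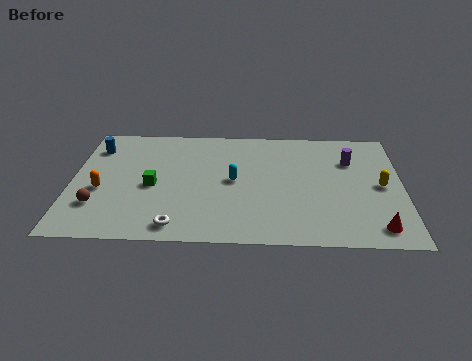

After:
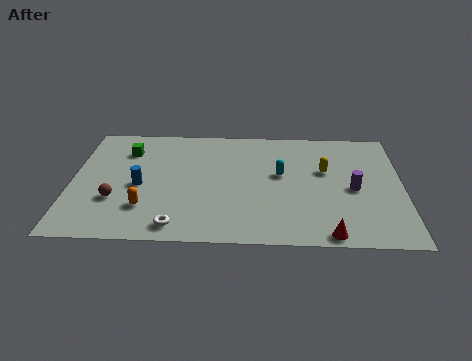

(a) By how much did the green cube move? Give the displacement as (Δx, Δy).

(-1.3, 3.0)

The green cube was at about (3.8, 4.4) and moved to about (2.5, 7.4).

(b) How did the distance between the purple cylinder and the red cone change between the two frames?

-1.7

Before: roughly 5.6 units apart; after: 3.9. That's 1.7 units closer together.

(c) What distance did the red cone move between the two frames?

2.3

From (14.2, 1.4) to (12.0, 0.8), the red cone covered √(2.2² + 0.6²) ≈ 2.3 units.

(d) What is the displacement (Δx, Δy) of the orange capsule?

(2.1, -1.4)

The orange capsule was at about (1.4, 4.0) and moved to about (3.5, 2.6).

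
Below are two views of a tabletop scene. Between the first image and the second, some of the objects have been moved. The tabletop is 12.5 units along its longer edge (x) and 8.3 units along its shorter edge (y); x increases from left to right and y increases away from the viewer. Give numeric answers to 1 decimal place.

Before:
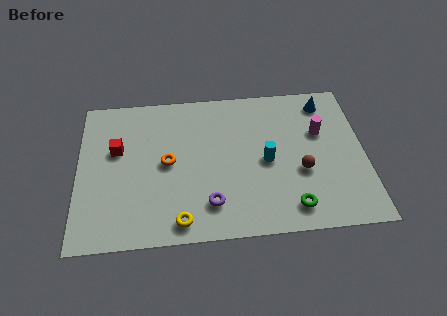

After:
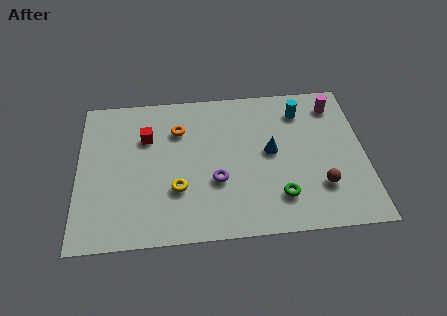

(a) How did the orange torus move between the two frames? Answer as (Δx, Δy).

(0.5, 1.8)

The orange torus was at about (3.9, 4.2) and moved to about (4.4, 6.0).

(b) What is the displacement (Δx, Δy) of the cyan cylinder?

(1.6, 2.7)

The cyan cylinder was at about (8.2, 3.9) and moved to about (9.8, 6.6).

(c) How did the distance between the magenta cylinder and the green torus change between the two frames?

+1.3

The distance was about 4.2 in the first image and 5.5 in the second, so they moved 1.3 units further apart.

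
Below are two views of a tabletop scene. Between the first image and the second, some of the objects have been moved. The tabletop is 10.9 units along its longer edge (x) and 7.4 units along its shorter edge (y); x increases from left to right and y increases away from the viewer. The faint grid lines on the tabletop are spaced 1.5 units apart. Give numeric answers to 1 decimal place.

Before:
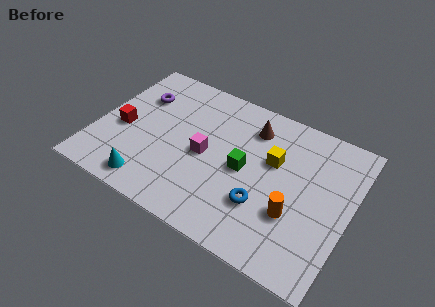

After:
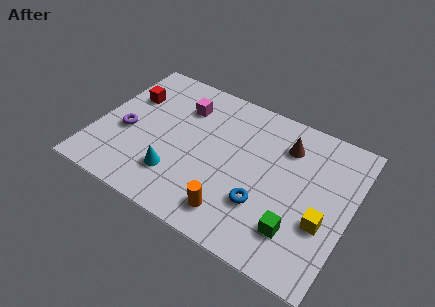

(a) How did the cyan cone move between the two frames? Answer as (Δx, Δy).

(1.0, 0.9)

The cyan cone was at about (2.7, 1.0) and moved to about (3.7, 1.9).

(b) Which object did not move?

the blue torus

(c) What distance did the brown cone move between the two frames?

1.5

The brown cone moved from about (6.4, 5.8) to (7.9, 5.6), a distance of √(1.5² + 0.2²) ≈ 1.5.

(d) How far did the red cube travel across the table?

1.8

The red cube moved from about (1.1, 3.2) to (1.1, 5.0), a distance of √(0.0² + 1.8²) ≈ 1.8.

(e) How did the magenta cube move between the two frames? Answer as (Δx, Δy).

(-1.3, 2.0)

From the two frames, the magenta cube sits at roughly (4.7, 3.5) before and (3.4, 5.5) after.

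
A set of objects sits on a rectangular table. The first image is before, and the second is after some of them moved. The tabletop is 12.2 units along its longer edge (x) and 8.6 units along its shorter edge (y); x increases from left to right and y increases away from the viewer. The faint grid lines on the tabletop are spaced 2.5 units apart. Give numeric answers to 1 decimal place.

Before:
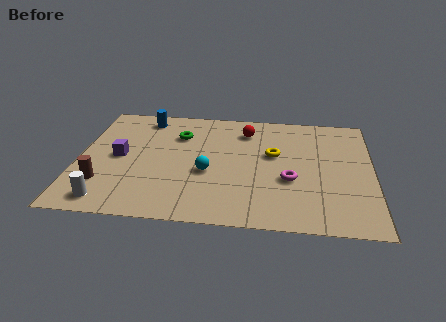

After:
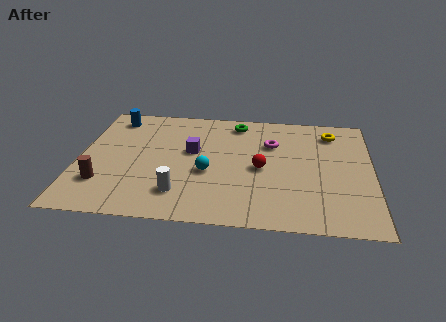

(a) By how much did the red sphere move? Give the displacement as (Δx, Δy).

(0.7, -2.8)

The red sphere started near (6.9, 6.8) and ended near (7.6, 4.0).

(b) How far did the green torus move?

2.7

The green torus was near (4.1, 6.2) before and (6.5, 7.4) after, so it travelled √(2.4² + 1.2²) ≈ 2.7 units.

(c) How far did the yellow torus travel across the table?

3.1

The yellow torus was near (8.1, 5.1) before and (10.5, 7.0) after, so it travelled √(2.4² + 1.9²) ≈ 3.1 units.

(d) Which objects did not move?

the brown cylinder and the cyan sphere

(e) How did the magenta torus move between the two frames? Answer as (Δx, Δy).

(-0.8, 2.6)

From the two frames, the magenta torus sits at roughly (8.8, 3.3) before and (8.0, 5.9) after.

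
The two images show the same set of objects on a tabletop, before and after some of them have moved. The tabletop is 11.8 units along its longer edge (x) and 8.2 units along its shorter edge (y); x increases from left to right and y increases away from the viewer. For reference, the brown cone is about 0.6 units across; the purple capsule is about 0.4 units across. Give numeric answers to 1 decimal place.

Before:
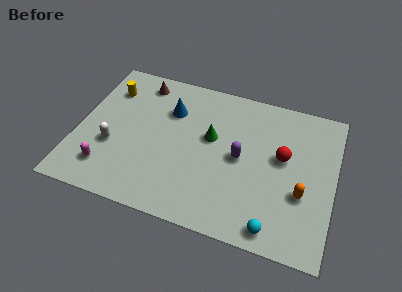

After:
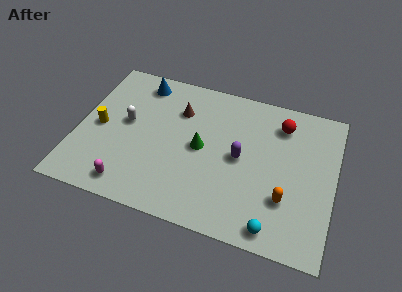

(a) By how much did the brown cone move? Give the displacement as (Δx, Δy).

(1.9, -1.1)

The brown cone was at about (2.6, 7.0) and moved to about (4.5, 5.9).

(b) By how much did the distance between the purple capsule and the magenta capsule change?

-0.7

Before: roughly 6.4 units apart; after: 5.7. That's 0.7 units closer together.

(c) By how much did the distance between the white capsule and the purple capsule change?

-0.6

They were about 5.9 units apart before and 5.3 after — 0.6 units closer together.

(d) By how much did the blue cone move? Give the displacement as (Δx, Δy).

(-1.5, 1.2)

The blue cone started near (4.1, 5.8) and ended near (2.6, 7.0).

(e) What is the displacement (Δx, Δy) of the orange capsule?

(-0.7, -0.5)

From the two frames, the orange capsule sits at roughly (10.4, 3.0) before and (9.7, 2.5) after.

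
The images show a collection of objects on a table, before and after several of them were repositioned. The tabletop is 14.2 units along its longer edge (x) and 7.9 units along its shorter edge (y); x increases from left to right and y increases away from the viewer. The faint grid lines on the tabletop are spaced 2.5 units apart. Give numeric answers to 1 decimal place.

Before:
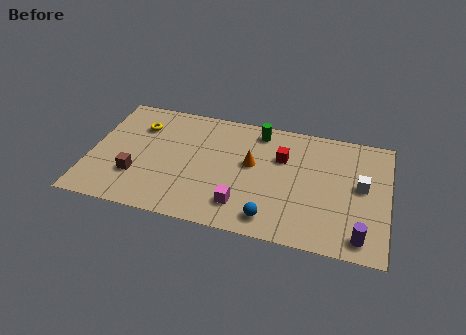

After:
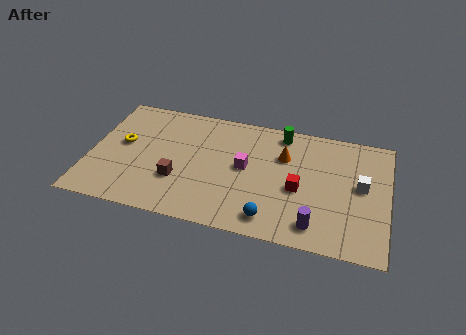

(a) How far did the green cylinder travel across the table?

1.1

From (7.9, 6.8) to (9.0, 6.9), the green cylinder covered √(1.1² + 0.1²) ≈ 1.1 units.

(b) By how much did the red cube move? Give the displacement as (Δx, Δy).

(0.9, -1.9)

The red cube was at about (9.1, 5.3) and moved to about (10.0, 3.4).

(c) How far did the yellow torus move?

1.6

From (2.2, 5.8) to (1.5, 4.4), the yellow torus covered √(0.7² + 1.4²) ≈ 1.6 units.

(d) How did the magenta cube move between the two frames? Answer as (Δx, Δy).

(0.0, 2.5)

The magenta cube started near (7.4, 1.7) and ended near (7.4, 4.2).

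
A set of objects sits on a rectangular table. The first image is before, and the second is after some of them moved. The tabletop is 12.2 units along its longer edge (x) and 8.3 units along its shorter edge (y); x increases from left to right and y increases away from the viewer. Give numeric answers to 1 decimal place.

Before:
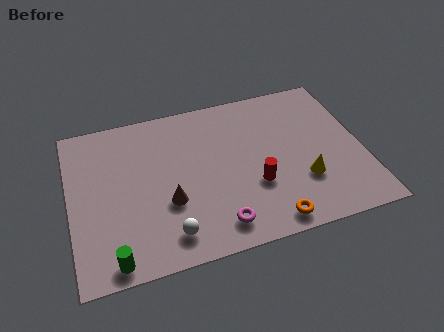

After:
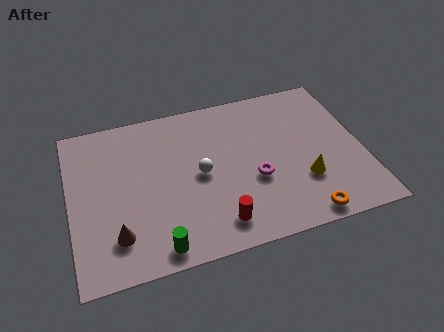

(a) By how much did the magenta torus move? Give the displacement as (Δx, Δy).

(1.7, 1.9)

From the two frames, the magenta torus sits at roughly (5.9, 1.3) before and (7.6, 3.2) after.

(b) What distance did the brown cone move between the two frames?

2.5

The brown cone moved from about (4.0, 3.0) to (1.8, 1.9), a distance of √(2.2² + 1.1²) ≈ 2.5.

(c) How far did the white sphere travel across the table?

3.1

From (3.9, 1.4) to (5.4, 4.1), the white sphere covered √(1.5² + 2.7²) ≈ 3.1 units.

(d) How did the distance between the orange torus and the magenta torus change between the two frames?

+0.9

They were about 2.1 units apart before and 3.0 after — 0.9 units further apart.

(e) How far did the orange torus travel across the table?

1.4

The orange torus moved from about (8.0, 0.9) to (9.4, 0.8), a distance of √(1.4² + 0.1²) ≈ 1.4.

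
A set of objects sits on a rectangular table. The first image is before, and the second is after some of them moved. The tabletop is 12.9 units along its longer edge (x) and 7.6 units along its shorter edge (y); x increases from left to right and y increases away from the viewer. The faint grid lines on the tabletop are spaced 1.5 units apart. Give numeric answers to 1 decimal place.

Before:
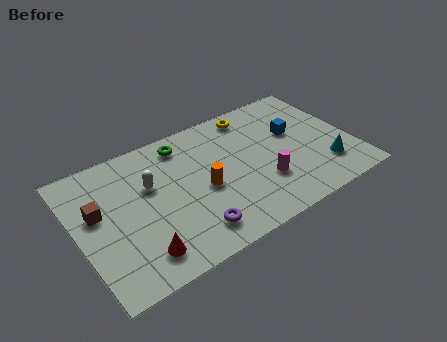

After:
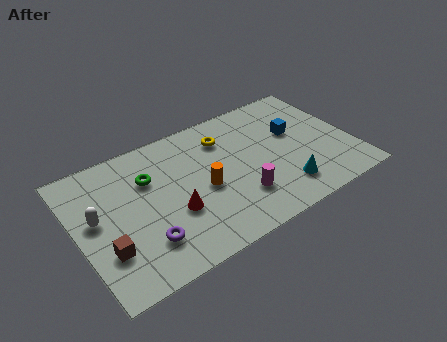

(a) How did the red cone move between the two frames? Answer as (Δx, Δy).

(1.8, 1.4)

From the two frames, the red cone sits at roughly (2.5, 1.4) before and (4.3, 2.8) after.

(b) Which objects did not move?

the blue cube and the orange cylinder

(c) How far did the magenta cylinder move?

1.2

The magenta cylinder moved from about (8.5, 2.4) to (7.3, 2.1), a distance of √(1.2² + 0.3²) ≈ 1.2.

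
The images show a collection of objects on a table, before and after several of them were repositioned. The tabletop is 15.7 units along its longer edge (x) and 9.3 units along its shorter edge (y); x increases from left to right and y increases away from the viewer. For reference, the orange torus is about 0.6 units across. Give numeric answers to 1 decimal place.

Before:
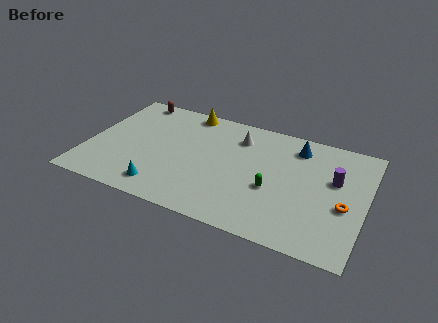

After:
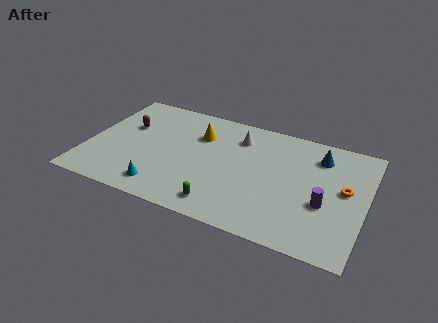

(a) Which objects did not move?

the cyan cone and the white cone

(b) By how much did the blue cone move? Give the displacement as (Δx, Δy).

(1.3, -0.3)

The blue cone started near (11.6, 7.6) and ended near (12.9, 7.3).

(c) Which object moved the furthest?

the green capsule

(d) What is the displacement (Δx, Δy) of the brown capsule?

(0.0, -2.5)

From the two frames, the brown capsule sits at roughly (2.0, 8.4) before and (2.0, 5.9) after.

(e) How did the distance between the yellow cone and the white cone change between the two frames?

-1.0

They were about 3.3 units apart before and 2.3 after — 1.0 units closer together.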